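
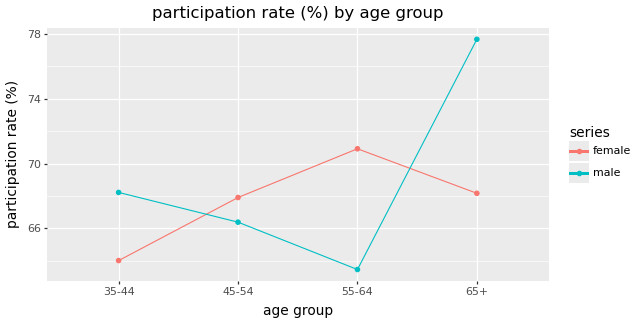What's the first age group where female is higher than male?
35-44: female ≈ 64 vs male ≈ 68 (not yet); 45-54: female ≈ 68 vs male ≈ 66 (first crossover).

45-54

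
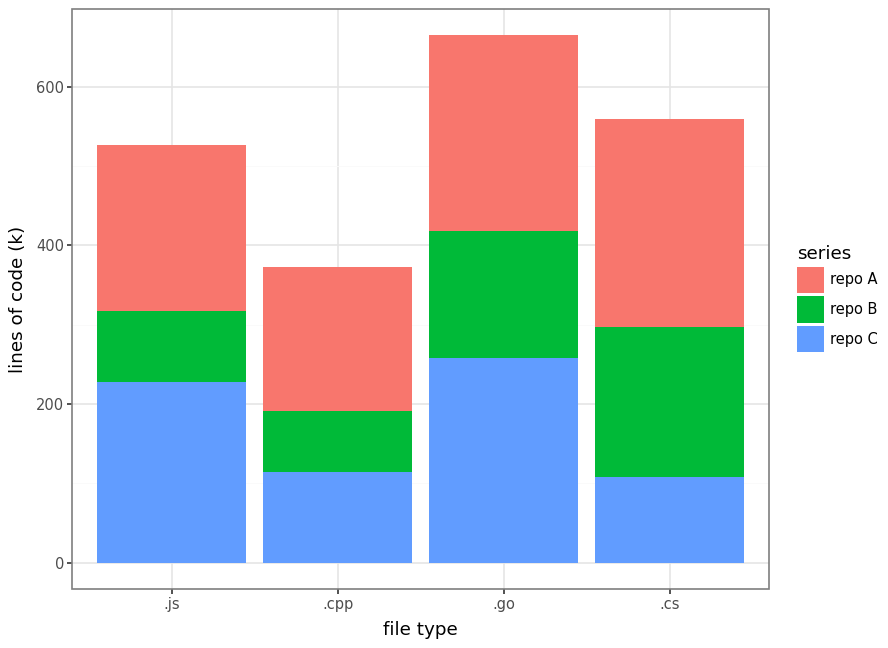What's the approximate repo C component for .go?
≈ 300

repo C top ≈ 300, bottom ≈ 0; segment ≈ 300.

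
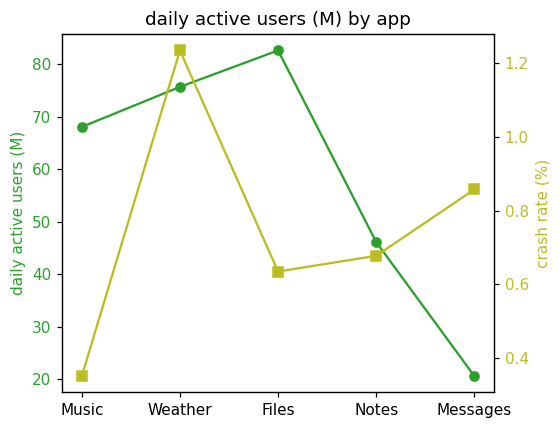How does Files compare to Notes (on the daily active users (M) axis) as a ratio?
Files ≈ 80, Notes ≈ 50; 80/50 ≈ 1.6.

≈ 1.6×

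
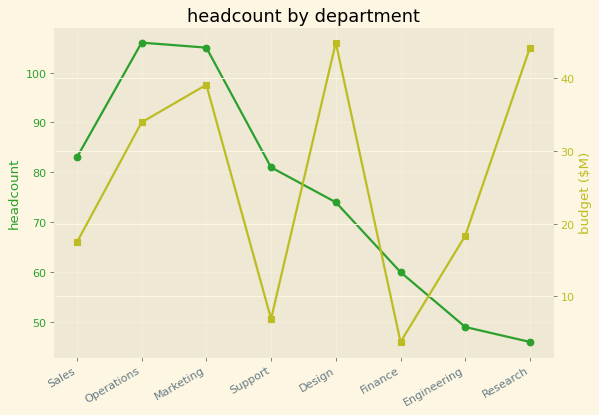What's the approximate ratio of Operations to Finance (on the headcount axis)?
Operations ≈ 105, Finance ≈ 60; 105/60 ≈ 1.75.

≈ 1.75×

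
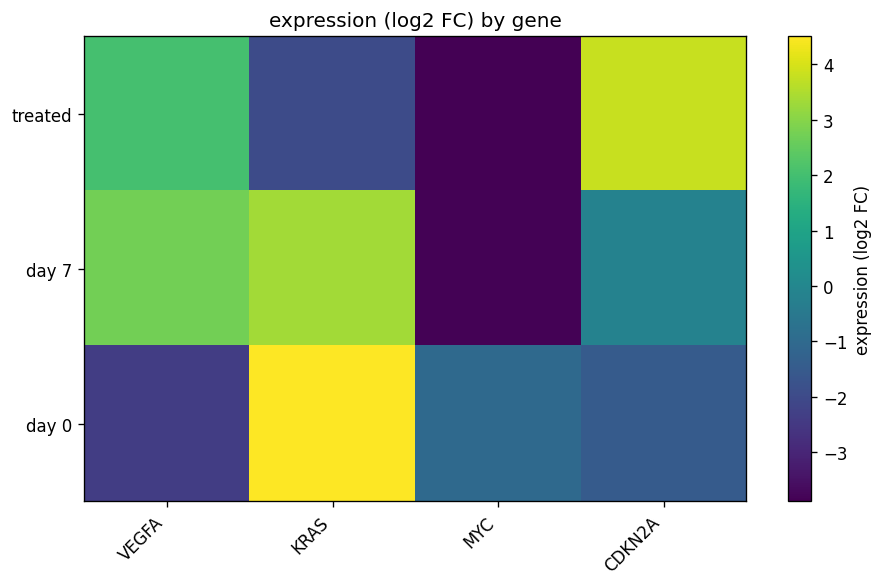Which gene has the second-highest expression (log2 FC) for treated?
Top 3 for treated: CDKN2A ≈ 4, VEGFA ≈ 2, KRAS ≈ -2.

VEGFA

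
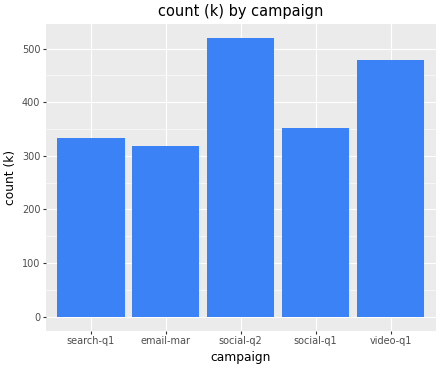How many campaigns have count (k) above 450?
Above 450: social-q2, video-q1.

2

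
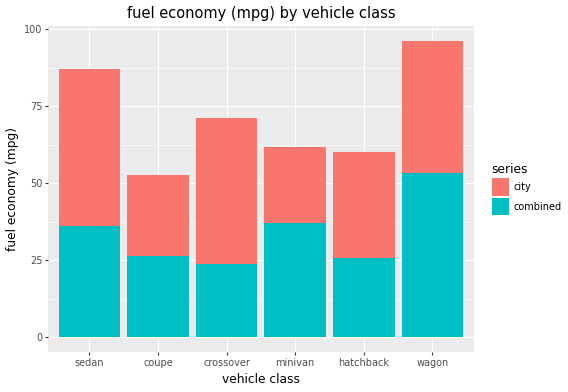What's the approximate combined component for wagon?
combined top ≈ 50, bottom ≈ 0; segment ≈ 50.

≈ 50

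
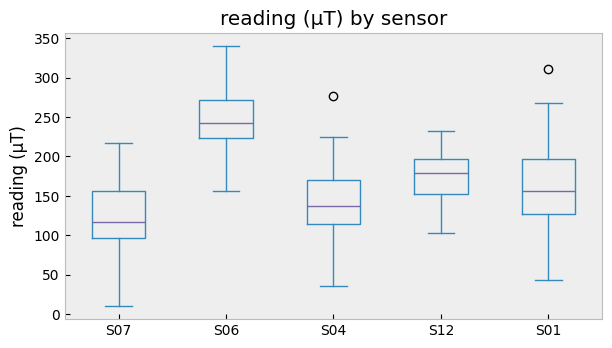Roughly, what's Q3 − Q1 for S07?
Q3 ≈ 160, Q1 ≈ 100; IQR ≈ 60.

≈ 60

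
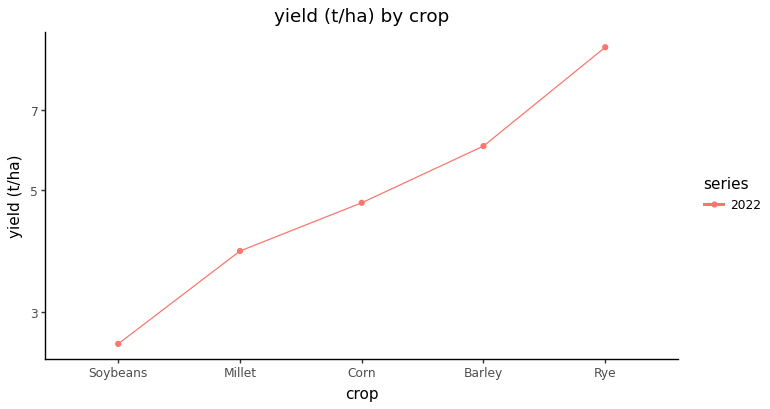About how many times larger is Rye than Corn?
Rye ≈ 9, Corn ≈ 5; 9/5 ≈ 1.8.

≈ 1.8×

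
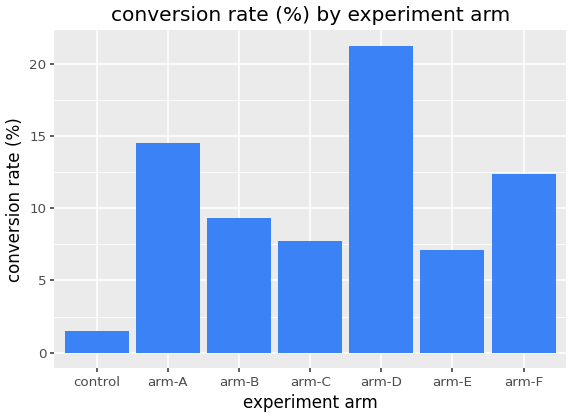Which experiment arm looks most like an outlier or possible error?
arm-D ≈ 22; the rest sit between ≈ 2 and ≈ 14.

arm-D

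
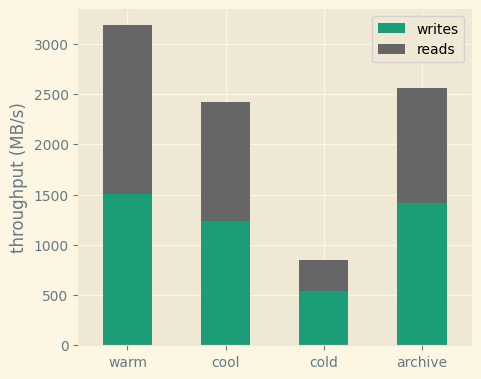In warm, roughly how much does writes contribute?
≈ 1500

writes top ≈ 1500, bottom ≈ 0; segment ≈ 1500.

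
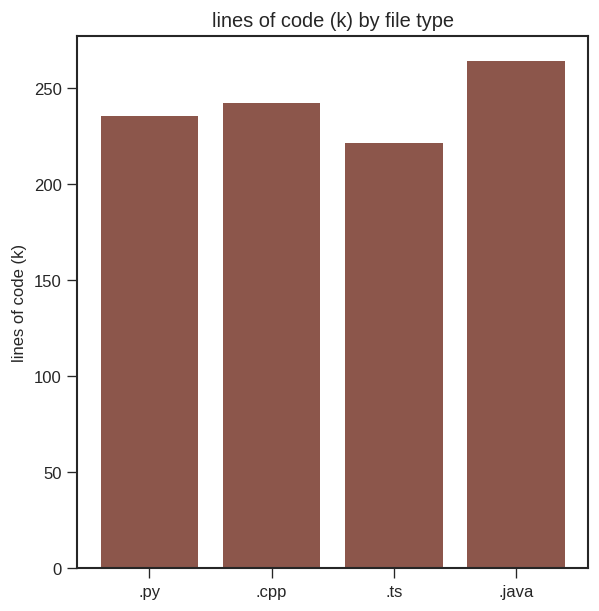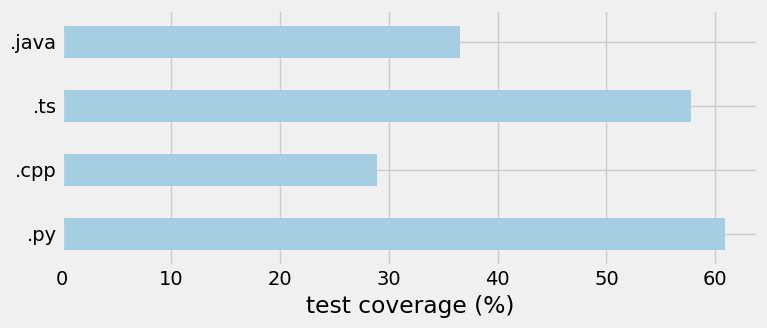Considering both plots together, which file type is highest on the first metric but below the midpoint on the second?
.java

Chart 2 median test coverage (%) ≈ 50; below-median file types: .cpp, .java. Among those, .java has the highest lines of code (k) (≈ 275).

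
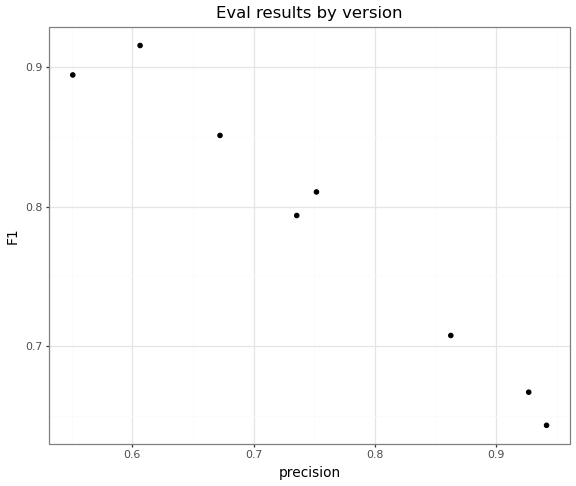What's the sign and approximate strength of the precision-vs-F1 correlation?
negative, strong

Points are negatively correlated; strong (|r| ≈ 1.0).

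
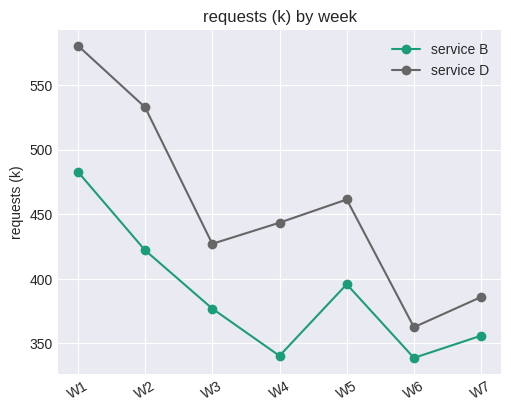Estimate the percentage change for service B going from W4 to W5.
W4 ≈ 350, W5 ≈ 400; (400 − 350) / 350 ≈ +14.3%.

≈ +14.3%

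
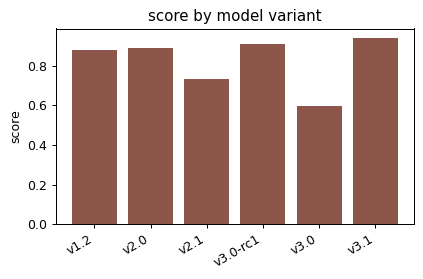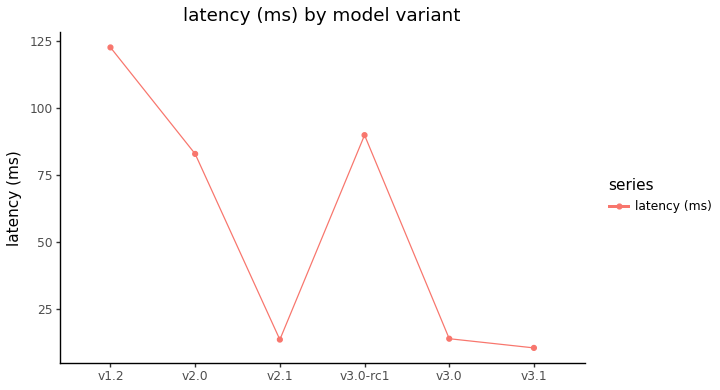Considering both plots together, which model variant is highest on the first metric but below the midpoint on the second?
Chart 2 median latency (ms) ≈ 40; below-median model variants: v2.1, v3.0, v3.1. Among those, v3.1 has the highest score (≈ 0.9).

v3.1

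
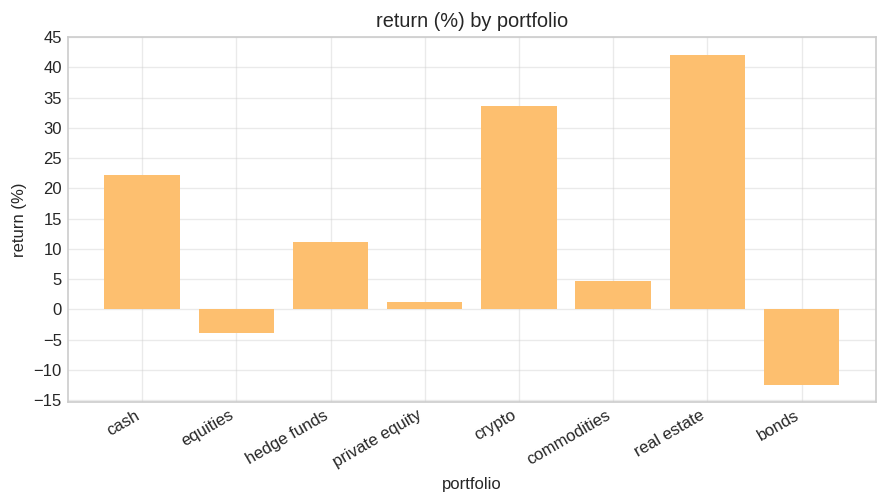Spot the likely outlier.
real estate

real estate ≈ 40; the rest sit between ≈ -15 and ≈ 35.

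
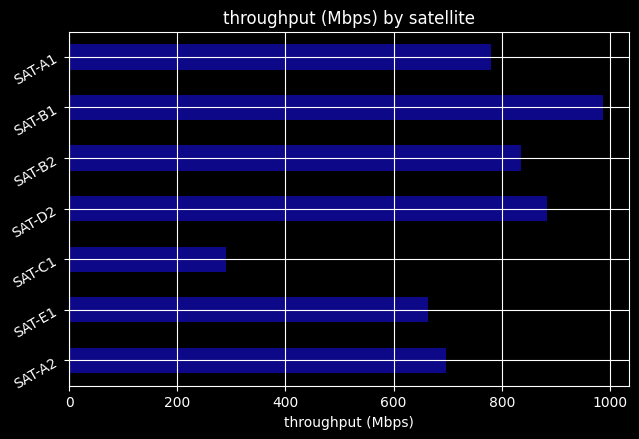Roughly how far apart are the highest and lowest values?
Max SAT-B1 ≈ 1000, min SAT-C1 ≈ 300; range ≈ 700.

≈ 700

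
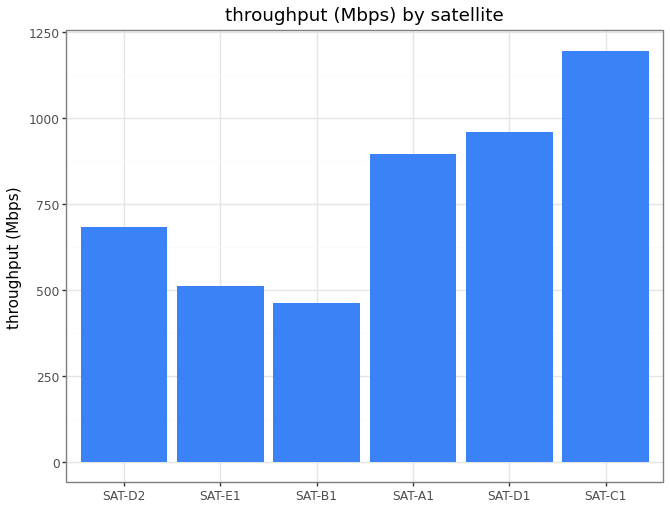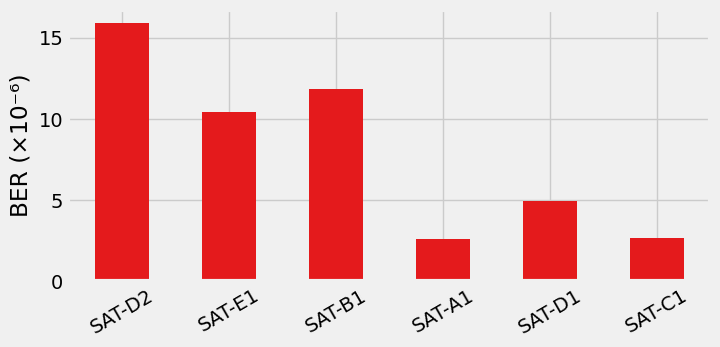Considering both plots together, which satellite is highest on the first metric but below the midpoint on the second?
SAT-C1

Chart 2 median BER (×10⁻⁶) ≈ 8; below-median satellites: SAT-A1, SAT-D1, SAT-C1. Among those, SAT-C1 has the highest throughput (Mbps) (≈ 1200).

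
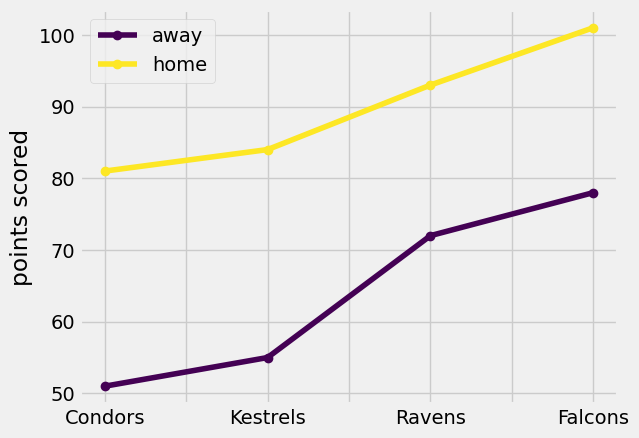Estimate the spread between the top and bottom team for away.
≈ 30

Max Falcons ≈ 80, min Condors ≈ 50; range ≈ 30.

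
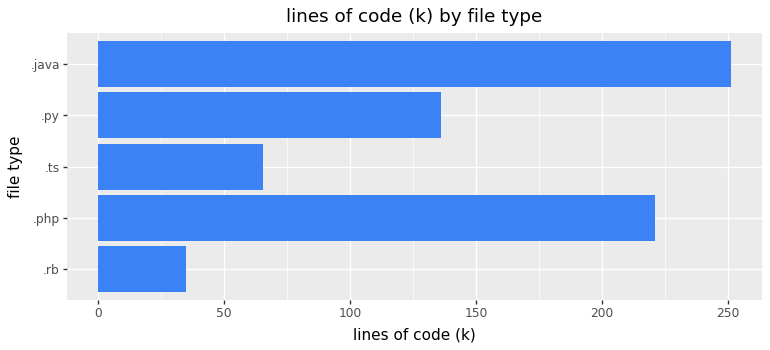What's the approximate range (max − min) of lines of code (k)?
Max .java ≈ 250, min .rb ≈ 25; range ≈ 225.

≈ 225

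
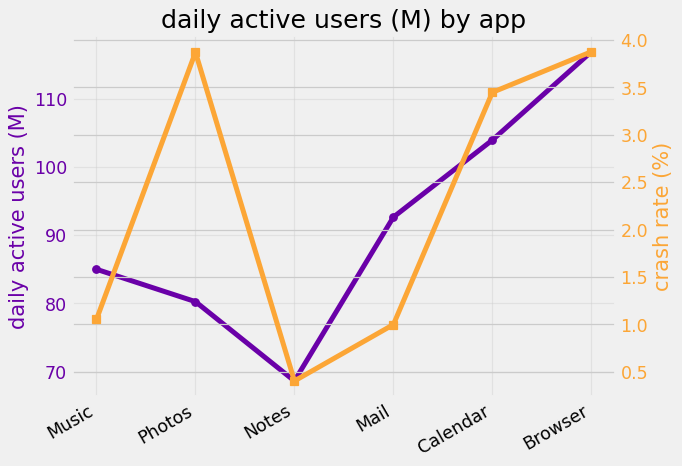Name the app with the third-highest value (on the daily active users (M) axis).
Top 4 (on the daily active users (M) axis): Browser ≈ 115, Calendar ≈ 105, Mail ≈ 95, Music ≈ 85.

Mail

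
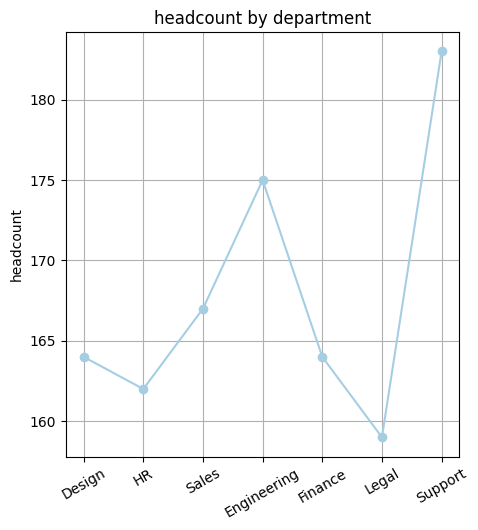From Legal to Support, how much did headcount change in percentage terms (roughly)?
≈ +15%

Legal ≈ 160, Support ≈ 184; (184 − 160) / 160 ≈ +15%.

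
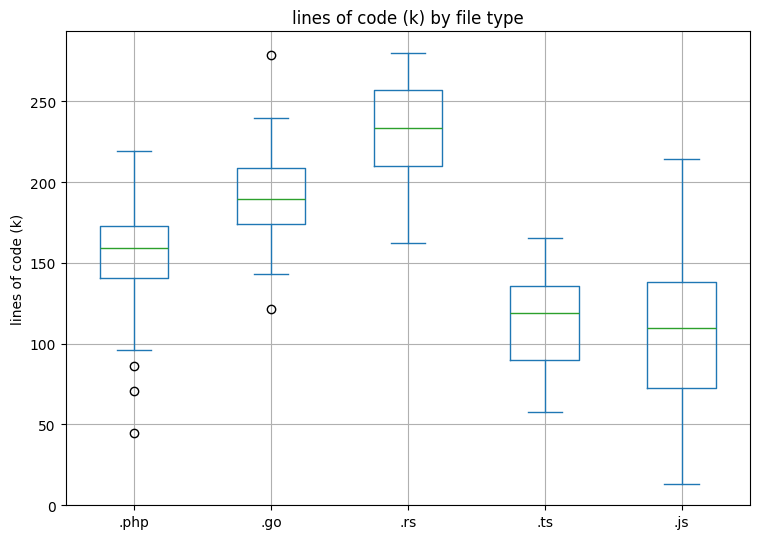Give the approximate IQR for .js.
≈ 60

Q3 ≈ 140, Q1 ≈ 80; IQR ≈ 60.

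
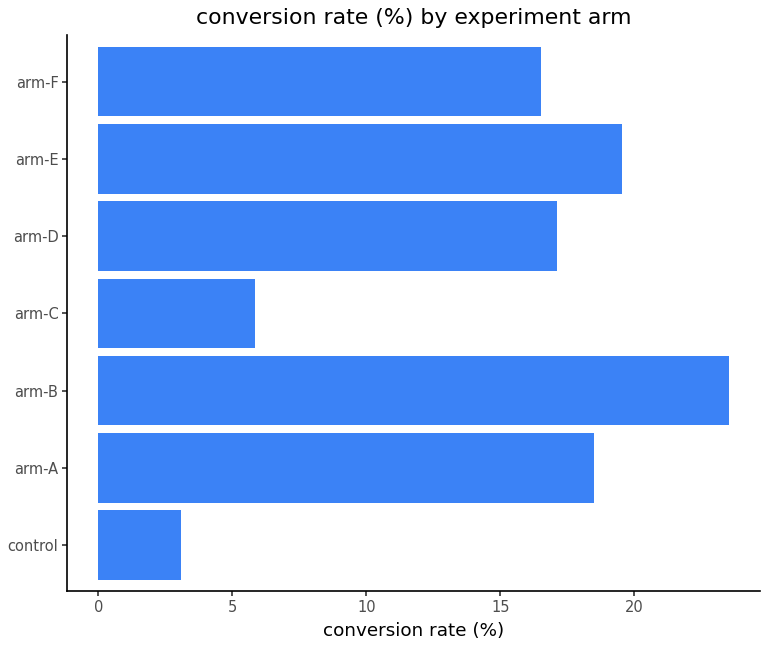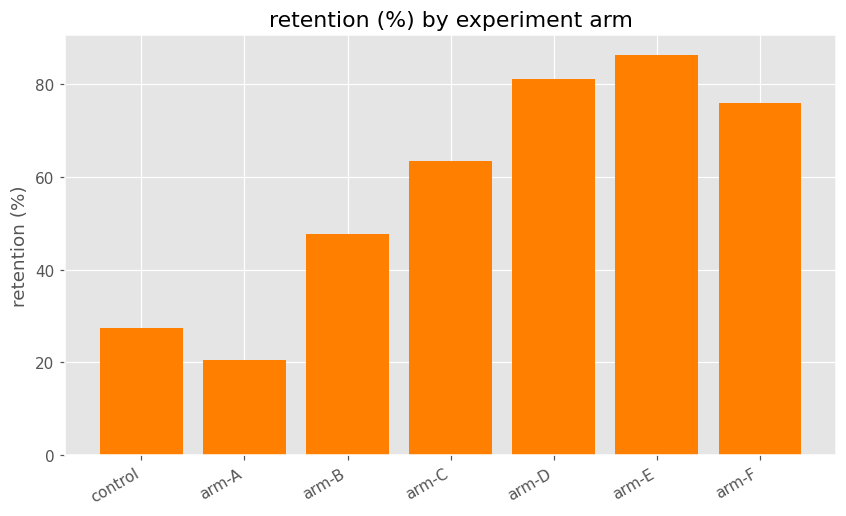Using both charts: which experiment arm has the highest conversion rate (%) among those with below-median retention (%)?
Chart 2 median retention (%) ≈ 60; below-median experiment arms: control, arm-A, arm-B. Among those, arm-B has the highest conversion rate (%) (≈ 25).

arm-B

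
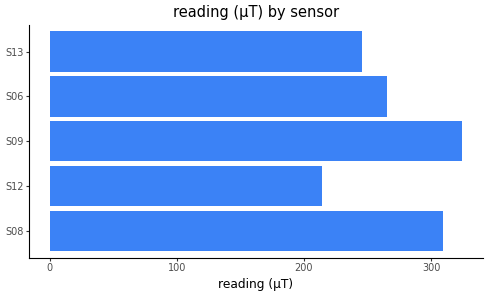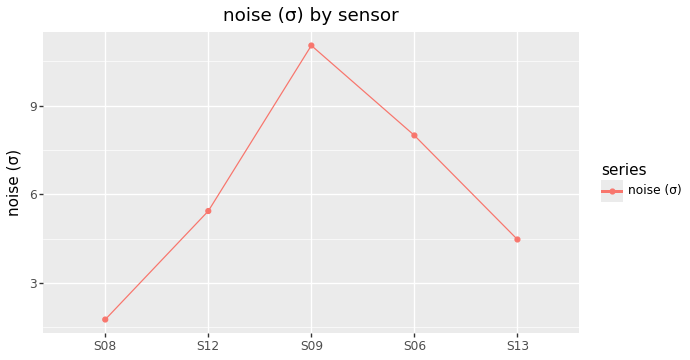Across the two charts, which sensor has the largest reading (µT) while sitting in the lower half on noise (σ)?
Chart 2 median noise (σ) ≈ 6; below-median sensors: S08, S13. Among those, S08 has the highest reading (µT) (≈ 300).

S08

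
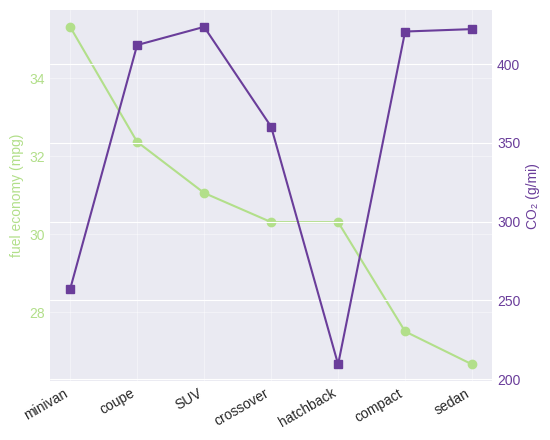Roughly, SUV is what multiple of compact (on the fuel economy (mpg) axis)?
SUV ≈ 31, compact ≈ 28; 31/28 ≈ 1.11.

≈ 1.11×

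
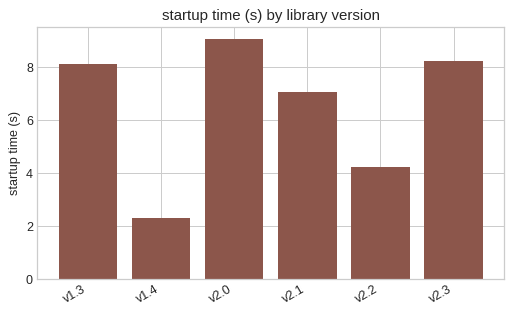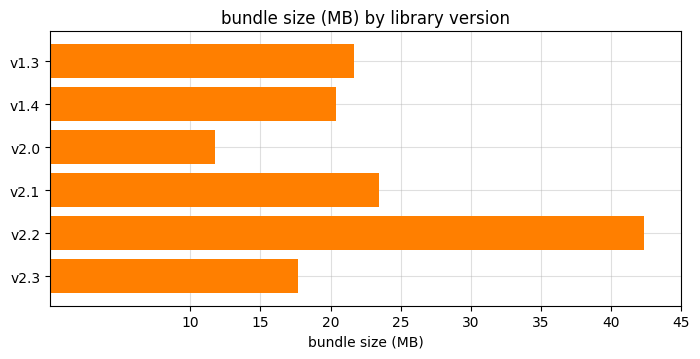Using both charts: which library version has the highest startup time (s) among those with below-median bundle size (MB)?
Chart 2 median bundle size (MB) ≈ 20; below-median library versions: v1.4, v2.0, v2.3. Among those, v2.0 has the highest startup time (s) (≈ 9).

v2.0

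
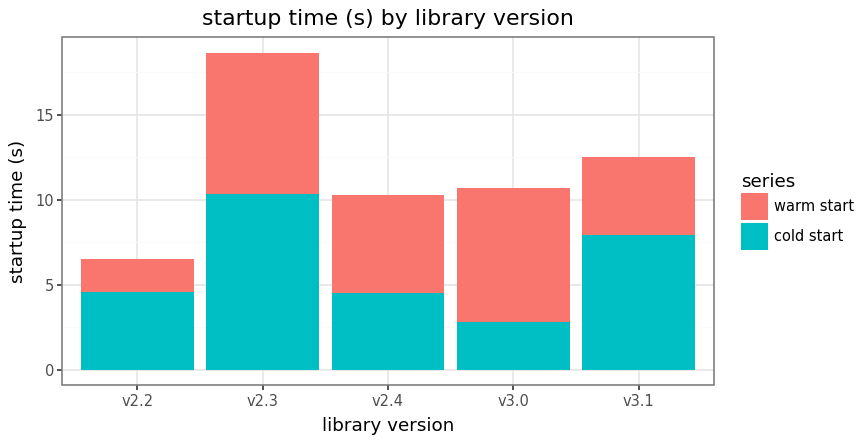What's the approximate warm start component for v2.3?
≈ 8

warm start top ≈ 18, bottom ≈ 10; segment ≈ 8.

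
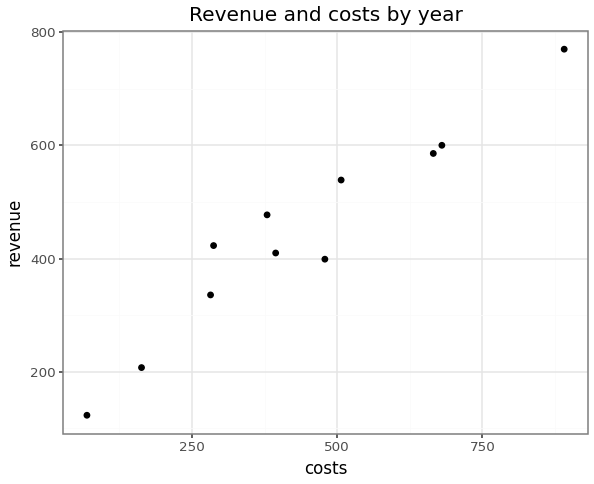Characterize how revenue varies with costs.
Points are positively correlated; strong (|r| ≈ 1.0).

positive, strong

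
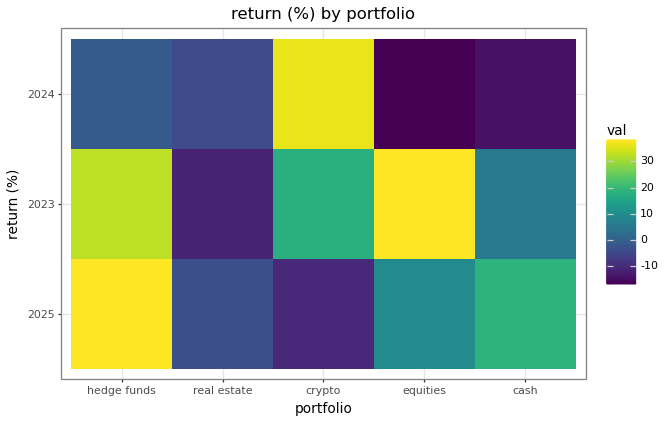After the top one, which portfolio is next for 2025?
Top 3 for 2025: hedge funds ≈ 40, cash ≈ 20, equities ≈ 10.

cash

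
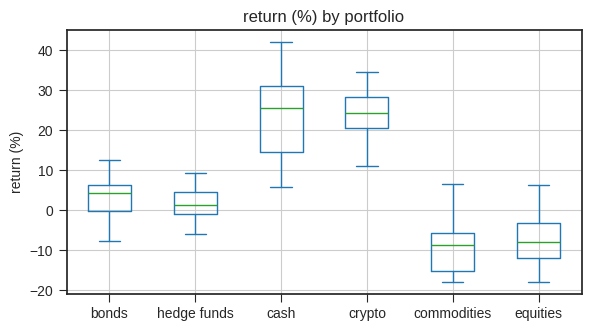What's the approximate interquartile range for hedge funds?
≈ 5

Q3 ≈ 5, Q1 ≈ 0; IQR ≈ 5.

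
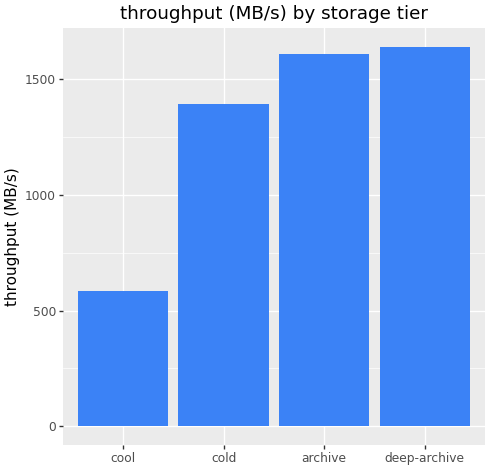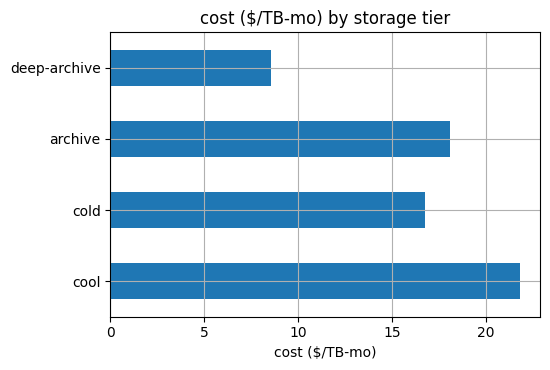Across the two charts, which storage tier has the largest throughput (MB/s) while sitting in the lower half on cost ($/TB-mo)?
Chart 2 median cost ($/TB-mo) ≈ 18; below-median storage tiers: cold, deep-archive. Among those, deep-archive has the highest throughput (MB/s) (≈ 1600).

deep-archive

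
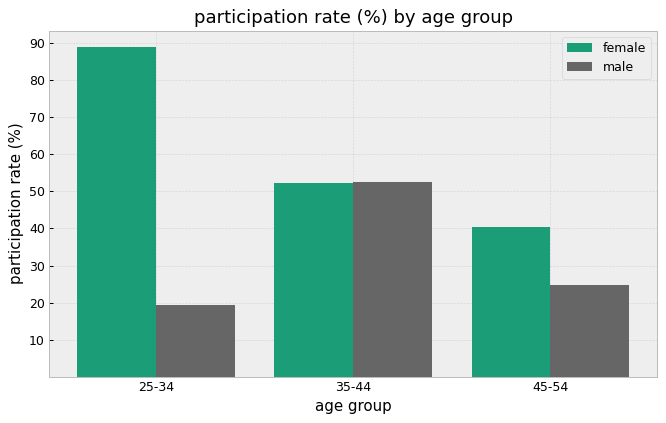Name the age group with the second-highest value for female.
Top 3 for female: 25-34 ≈ 90, 35-44 ≈ 50, 45-54 ≈ 40.

35-44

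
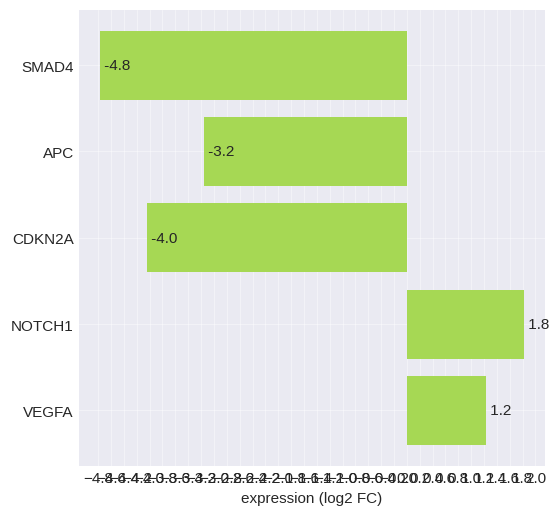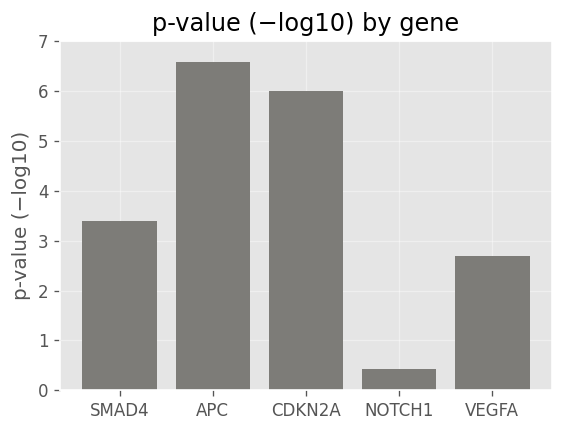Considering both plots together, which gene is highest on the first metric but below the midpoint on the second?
NOTCH1

Chart 2 median p-value (−log10) ≈ 3; below-median genes: NOTCH1, VEGFA. Among those, NOTCH1 has the highest expression (log2 FC) (≈ 1.8).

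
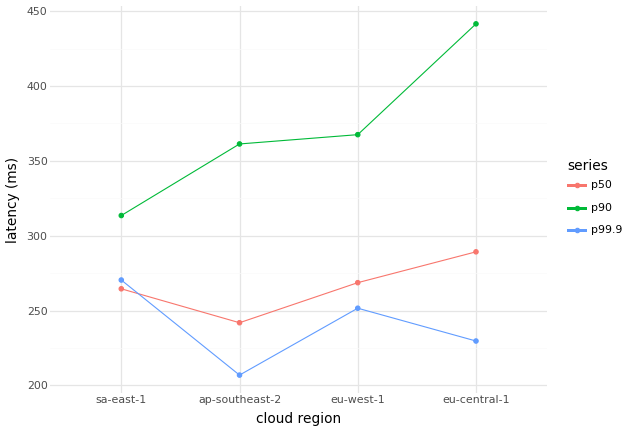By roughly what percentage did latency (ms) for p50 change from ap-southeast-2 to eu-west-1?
≈ +8.3%

ap-southeast-2 ≈ 240, eu-west-1 ≈ 260; (260 − 240) / 240 ≈ +8.3%.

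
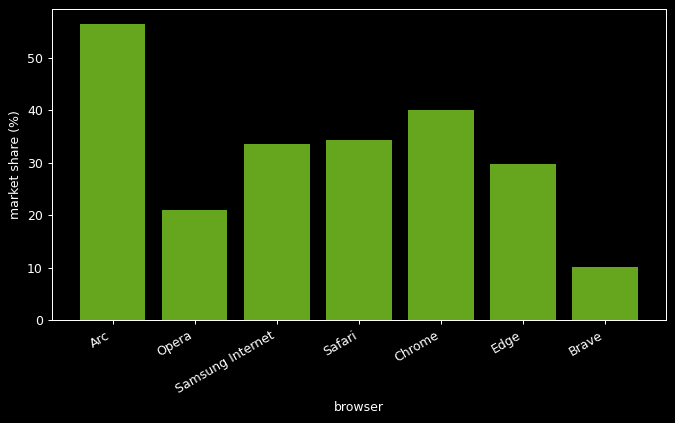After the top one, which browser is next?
Top 3: Arc ≈ 55, Chrome ≈ 40, Safari ≈ 35.

Chrome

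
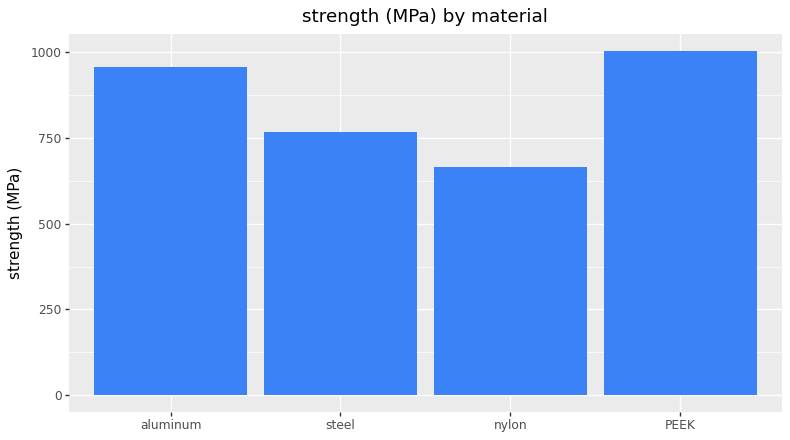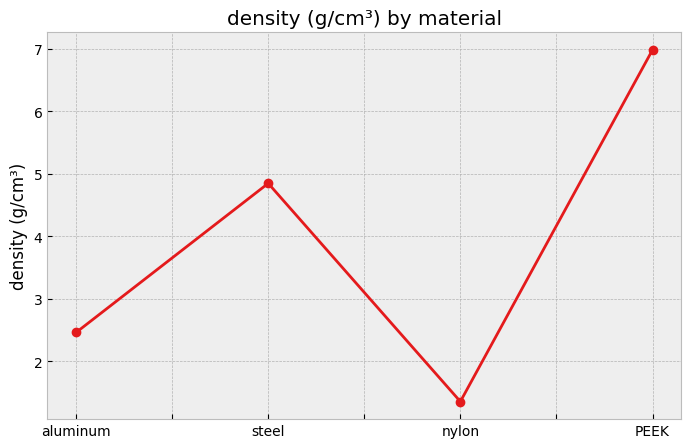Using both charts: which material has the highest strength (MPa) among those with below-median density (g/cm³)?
Chart 2 median density (g/cm³) ≈ 4; below-median materials: aluminum, nylon. Among those, aluminum has the highest strength (MPa) (≈ 1000).

aluminum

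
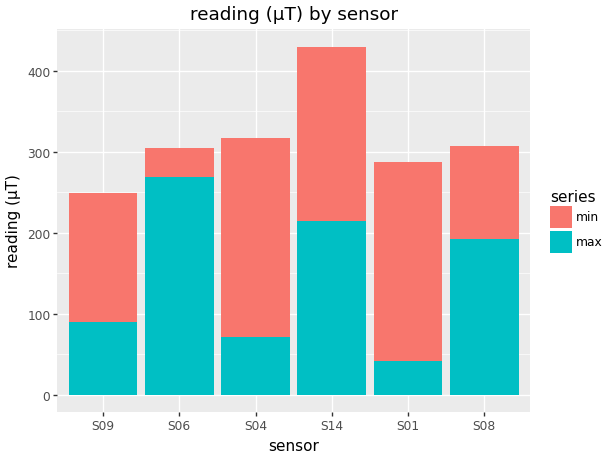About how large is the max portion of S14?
max top ≈ 200, bottom ≈ 0; segment ≈ 200.

≈ 200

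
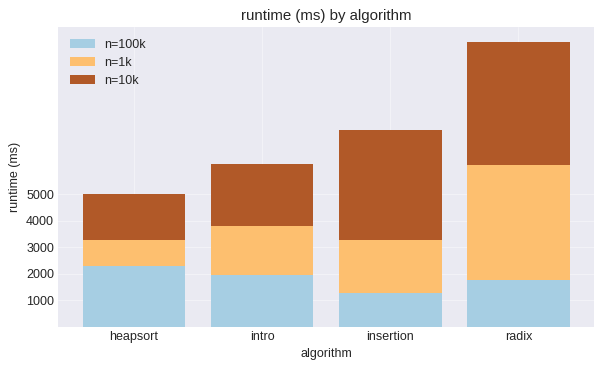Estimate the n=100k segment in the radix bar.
n=100k top ≈ 2000, bottom ≈ 0; segment ≈ 2000.

≈ 2000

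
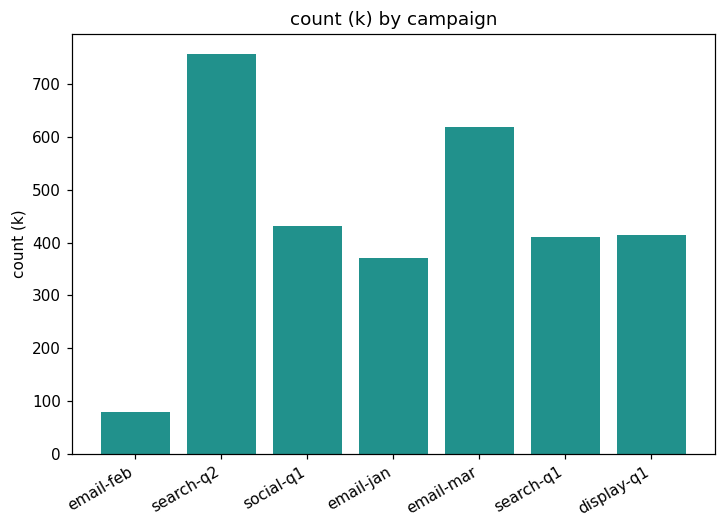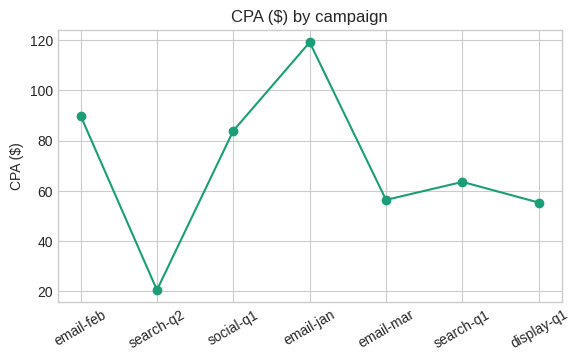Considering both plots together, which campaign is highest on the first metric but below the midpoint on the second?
search-q2

Chart 2 median CPA ($) ≈ 60; below-median campaigns: search-q2, email-mar, display-q1. Among those, search-q2 has the highest count (k) (≈ 800).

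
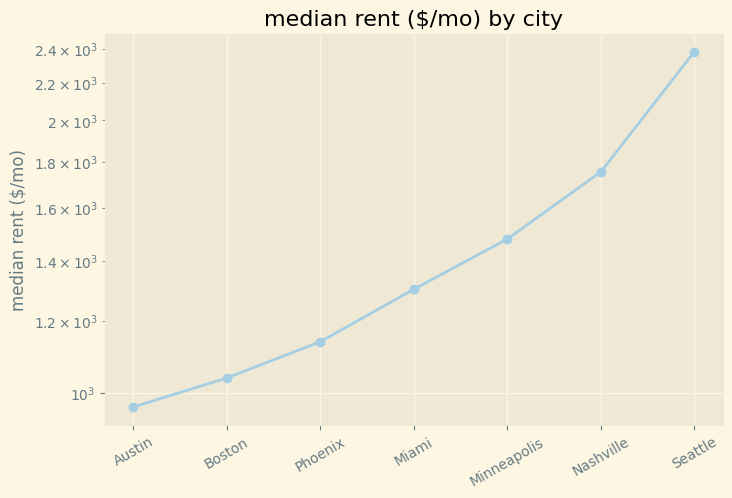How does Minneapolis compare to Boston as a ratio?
Minneapolis ≈ 1400, Boston ≈ 1000; 1400/1000 ≈ 1.4.

≈ 1.4×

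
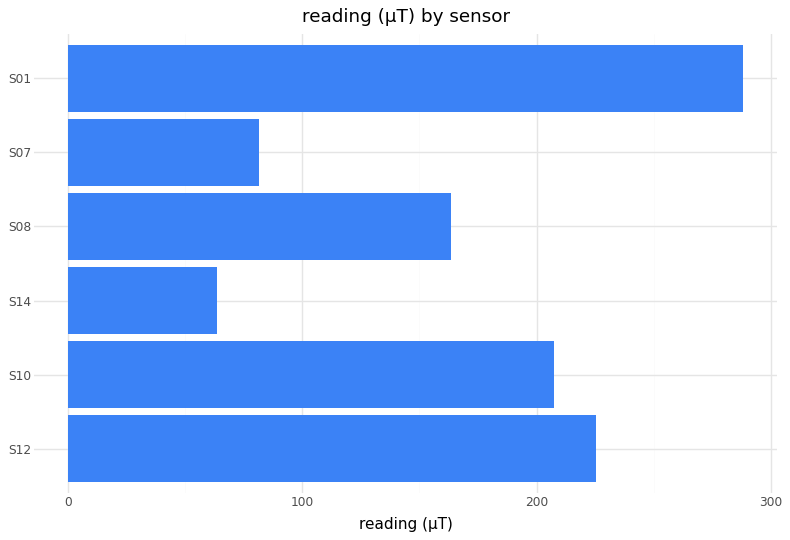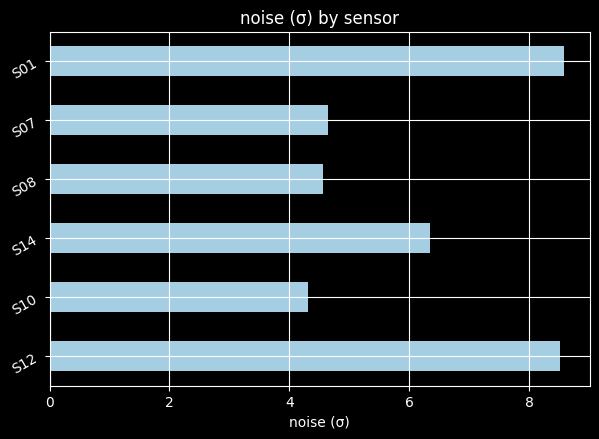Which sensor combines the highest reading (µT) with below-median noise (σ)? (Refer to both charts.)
S10

Chart 2 median noise (σ) ≈ 6; below-median sensors: S10, S08, S07. Among those, S10 has the highest reading (µT) (≈ 200).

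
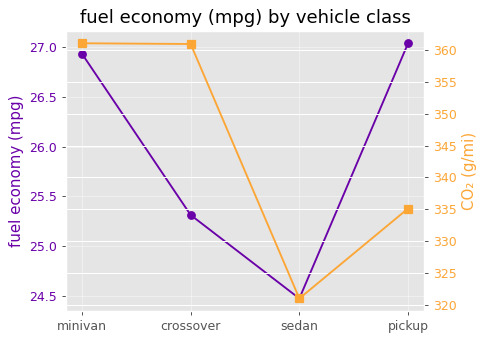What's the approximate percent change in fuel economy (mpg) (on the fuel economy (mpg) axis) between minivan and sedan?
minivan ≈ 27.0, sedan ≈ 24.5; (24.5 − 27.0) / 27.0 ≈ -9.3%.

≈ -9.3%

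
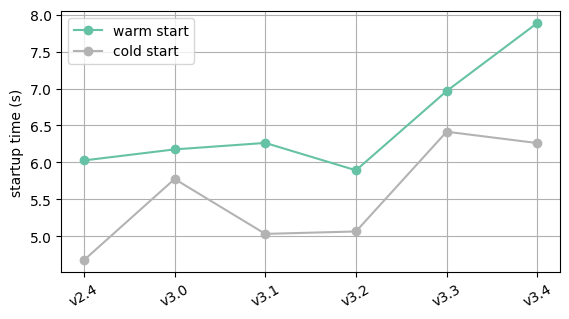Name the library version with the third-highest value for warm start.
v3.1

Top 4 for warm start: v3.4 ≈ 8.0, v3.3 ≈ 7.0, v3.1 ≈ 6.5, v3.0 ≈ 6.0.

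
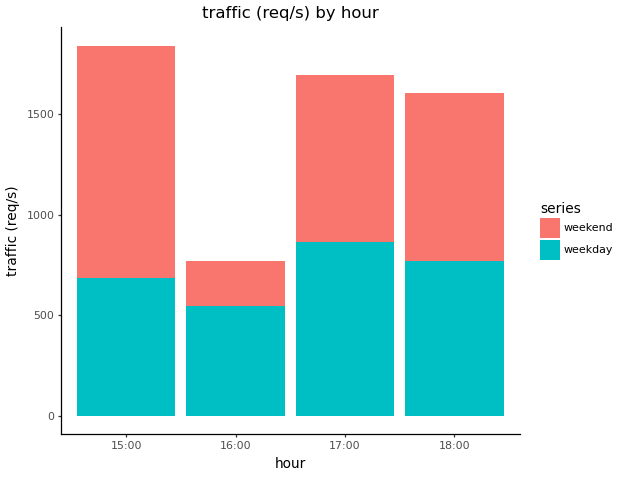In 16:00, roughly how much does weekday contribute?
≈ 600

weekday top ≈ 600, bottom ≈ 0; segment ≈ 600.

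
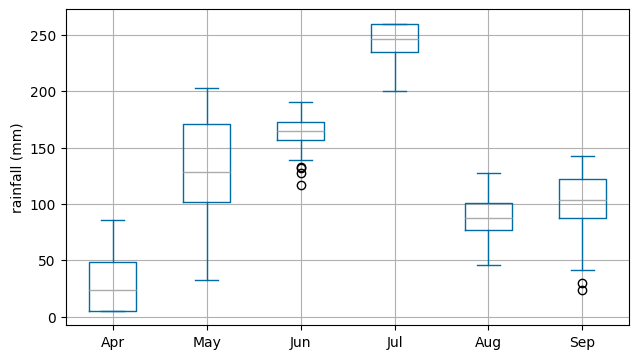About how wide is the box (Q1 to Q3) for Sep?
Q3 ≈ 120, Q1 ≈ 80; IQR ≈ 40.

≈ 40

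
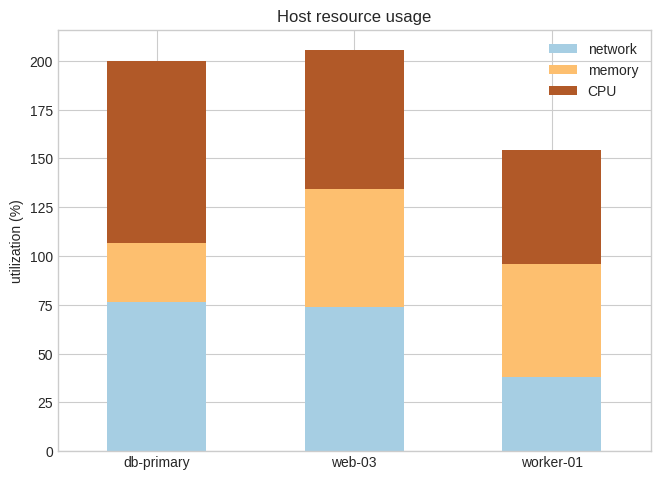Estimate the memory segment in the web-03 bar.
memory top ≈ 140, bottom ≈ 80; segment ≈ 60.

≈ 60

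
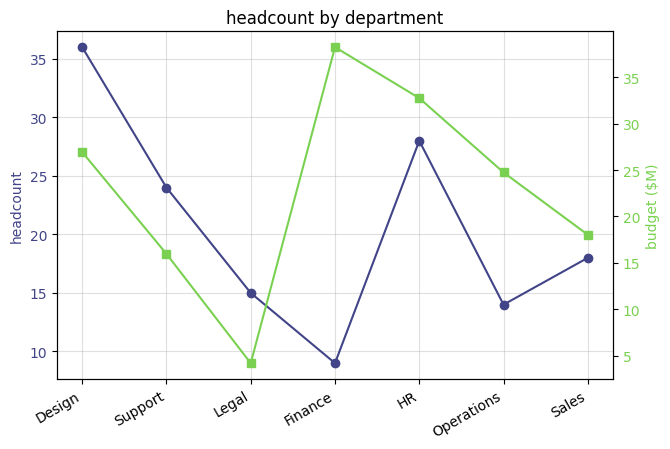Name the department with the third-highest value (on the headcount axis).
Top 4 (on the headcount axis): Design ≈ 35, HR ≈ 30, Support ≈ 25, Sales ≈ 20.

Support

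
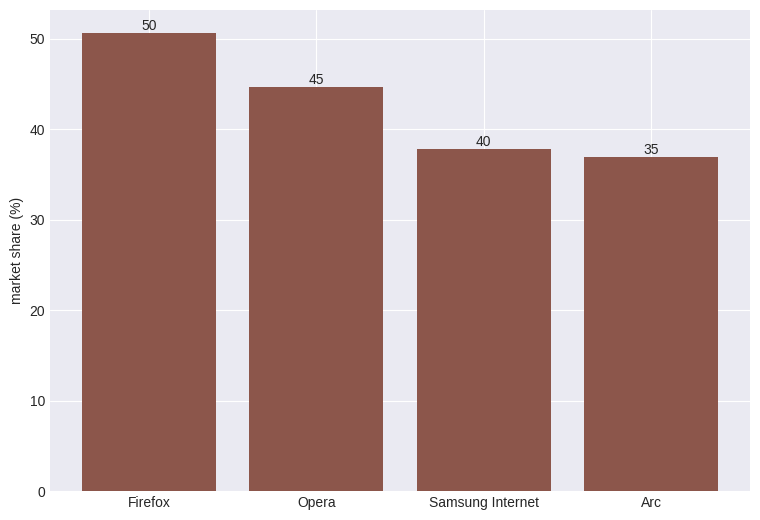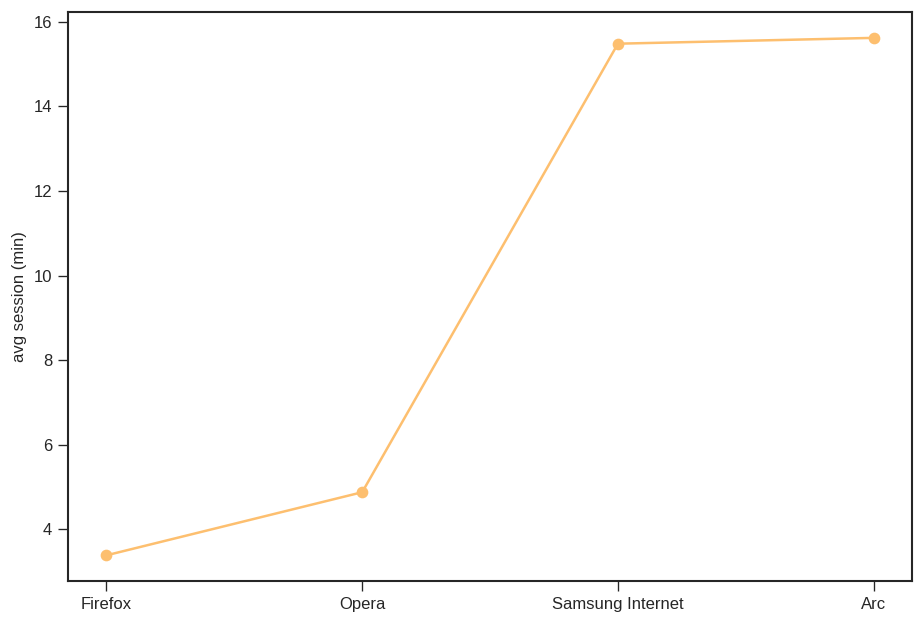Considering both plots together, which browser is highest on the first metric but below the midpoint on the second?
Chart 2 median avg session (min) ≈ 10; below-median browsers: Firefox, Opera. Among those, Firefox has the highest market share (%) (≈ 50).

Firefox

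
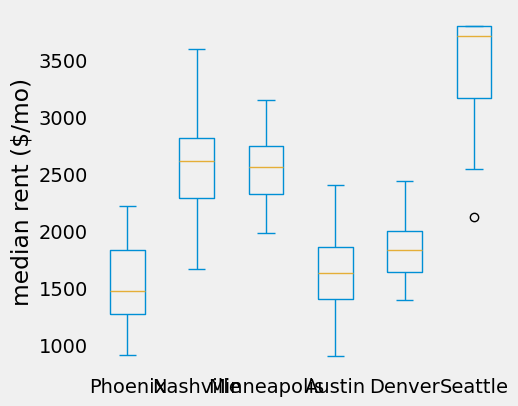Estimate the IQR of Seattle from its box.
≈ 600

Q3 ≈ 3800, Q1 ≈ 3200; IQR ≈ 600.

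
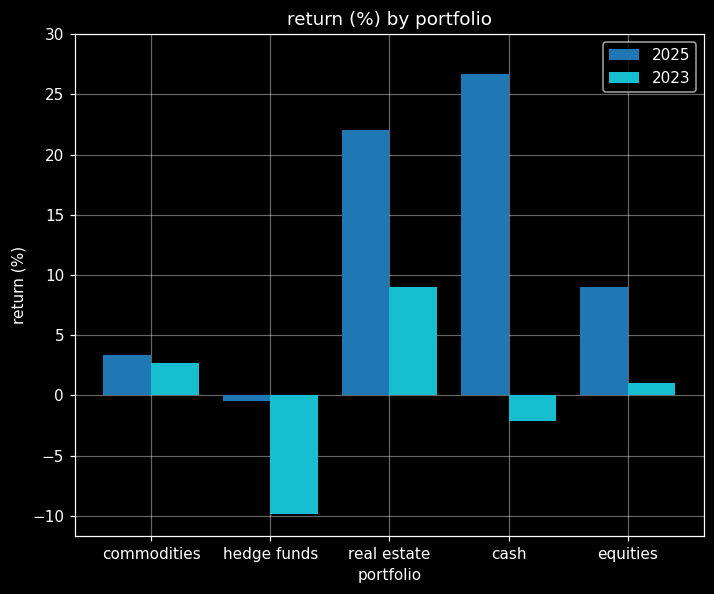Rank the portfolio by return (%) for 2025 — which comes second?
Top 3 for 2025: cash ≈ 25, real estate ≈ 20, equities ≈ 10.

real estate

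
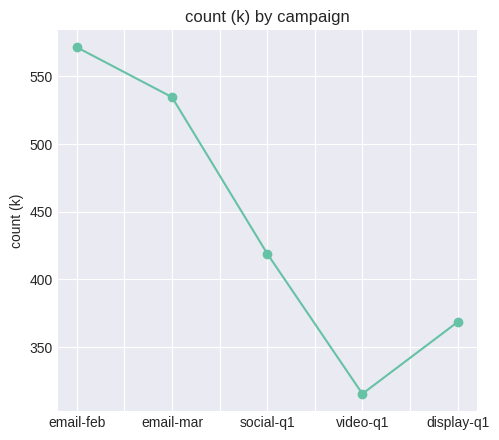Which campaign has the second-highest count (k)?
email-mar

Top 3: email-feb ≈ 575, email-mar ≈ 525, social-q1 ≈ 425.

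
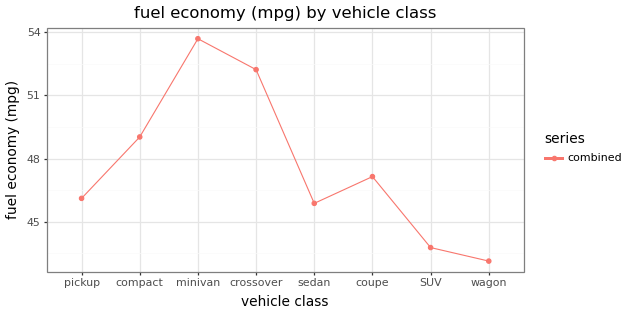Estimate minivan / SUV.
minivan ≈ 54, SUV ≈ 44; 54/44 ≈ 1.23.

≈ 1.23×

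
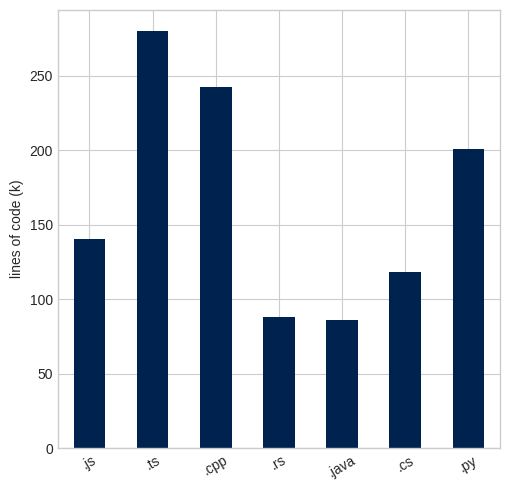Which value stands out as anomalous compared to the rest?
.ts

.ts ≈ 275; the rest sit between ≈ 75 and ≈ 250.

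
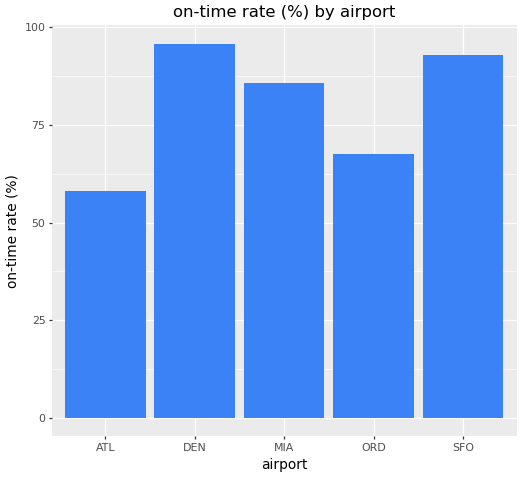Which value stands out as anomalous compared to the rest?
ATL ≈ 60; the rest sit between ≈ 70 and ≈ 100.

ATL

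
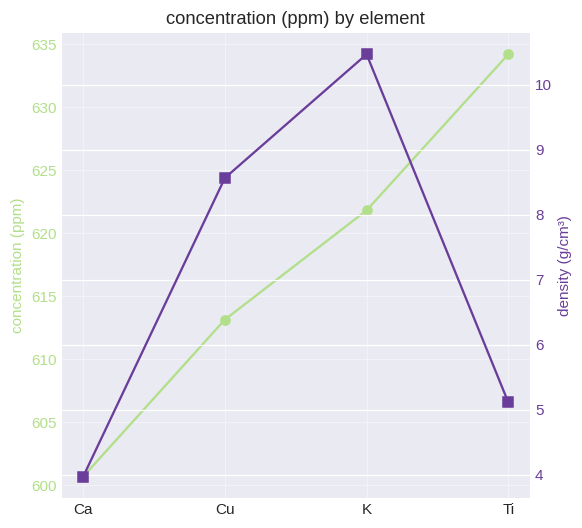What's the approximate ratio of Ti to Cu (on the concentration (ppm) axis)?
Ti ≈ 635, Cu ≈ 615; 635/615 ≈ 1.03.

≈ 1.03×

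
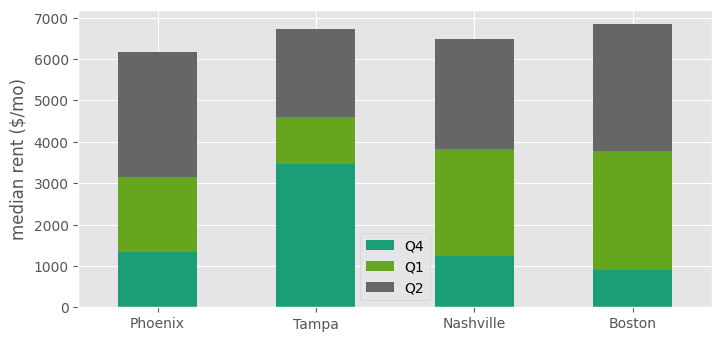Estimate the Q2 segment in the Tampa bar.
Q2 top ≈ 7000, bottom ≈ 5000; segment ≈ 2000.

≈ 2000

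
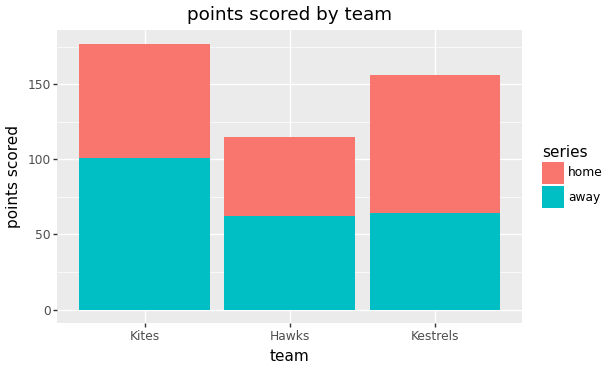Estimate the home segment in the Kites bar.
home top ≈ 180, bottom ≈ 100; segment ≈ 80.

≈ 80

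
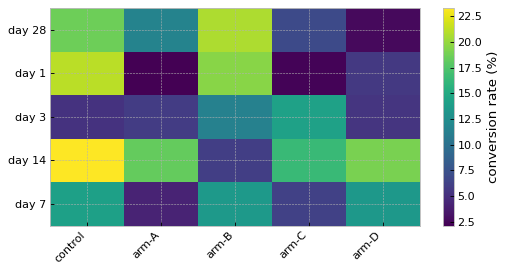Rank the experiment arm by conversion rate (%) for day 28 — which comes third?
arm-A

Top 4 for day 28: arm-B ≈ 20, control ≈ 18, arm-A ≈ 12, arm-C ≈ 6.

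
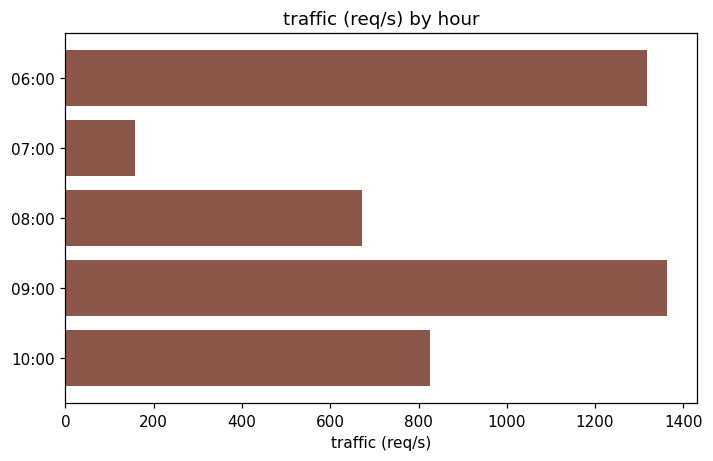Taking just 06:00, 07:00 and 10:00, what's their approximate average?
≈ 800

(1400 + 200 + 800) / 3 ≈ 800.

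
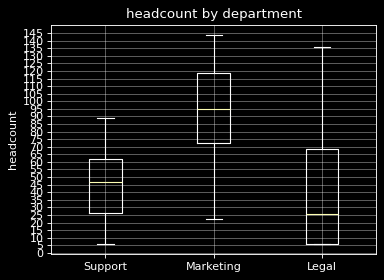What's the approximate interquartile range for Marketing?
Q3 ≈ 120, Q1 ≈ 75; IQR ≈ 45.

≈ 45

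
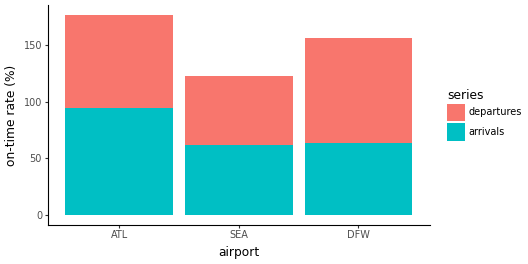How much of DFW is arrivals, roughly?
≈ 60

arrivals top ≈ 60, bottom ≈ 0; segment ≈ 60.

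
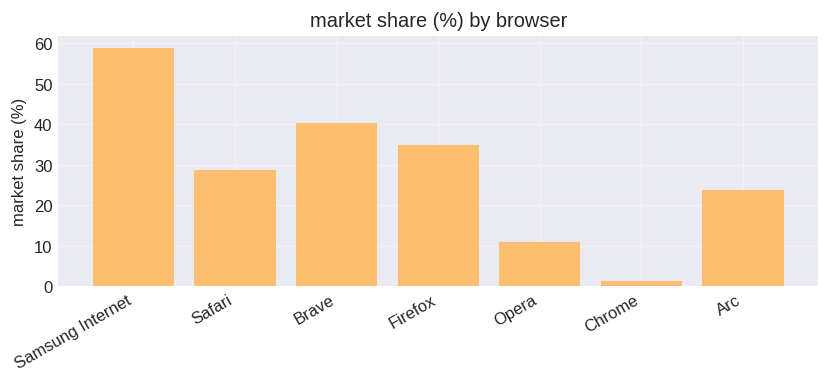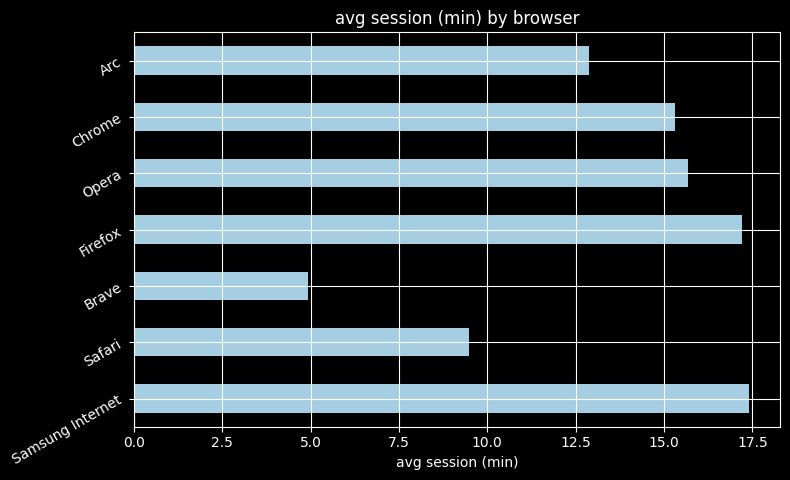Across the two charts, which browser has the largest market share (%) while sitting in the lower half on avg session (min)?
Chart 2 median avg session (min) ≈ 16; below-median browsers: Safari, Brave, Arc. Among those, Brave has the highest market share (%) (≈ 40).

Brave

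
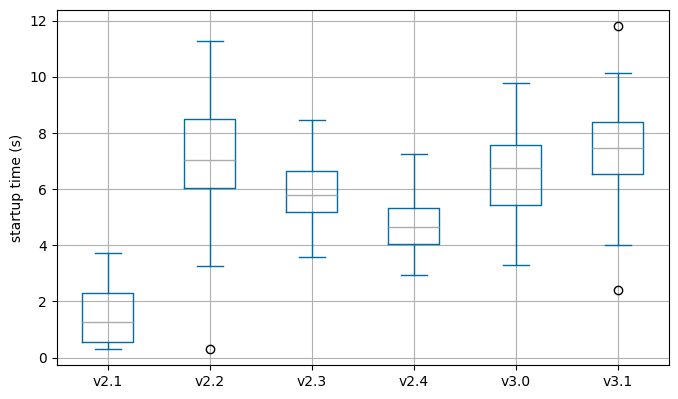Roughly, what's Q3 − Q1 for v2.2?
Q3 ≈ 8.5, Q1 ≈ 6.0; IQR ≈ 2.5.

≈ 2.5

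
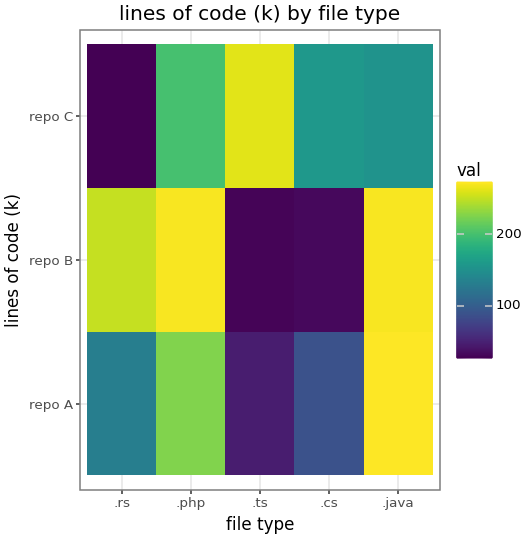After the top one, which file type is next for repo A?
Top 3 for repo A: .java ≈ 275, .php ≈ 225, .rs ≈ 125.

.php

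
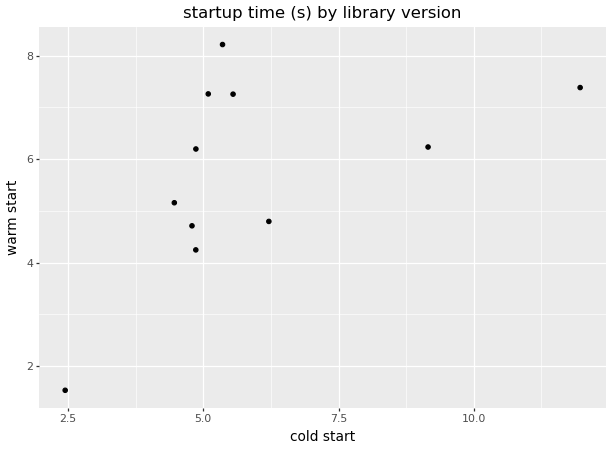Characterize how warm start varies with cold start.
Points are positively correlated; moderate (|r| ≈ 0.5).

positive, moderate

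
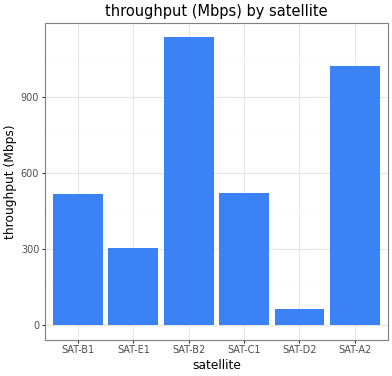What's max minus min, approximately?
Max SAT-B2 ≈ 1100, min SAT-D2 ≈ 100; range ≈ 1000.

≈ 1000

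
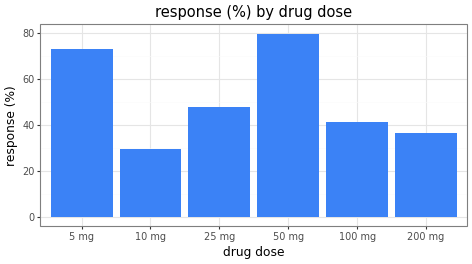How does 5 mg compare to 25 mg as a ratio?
5 mg ≈ 70, 25 mg ≈ 50; 70/50 ≈ 1.4.

≈ 1.4×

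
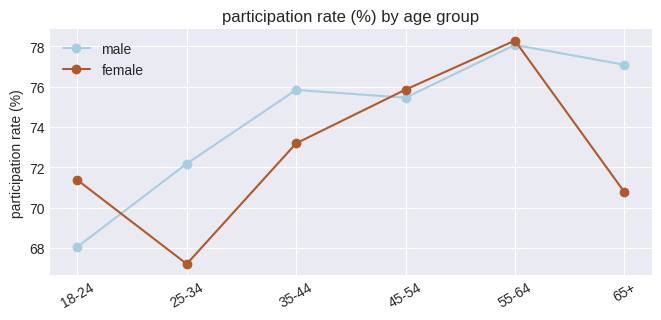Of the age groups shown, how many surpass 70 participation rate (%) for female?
5

Above 70: 18-24, 35-44, 45-54, 55-64, 65+.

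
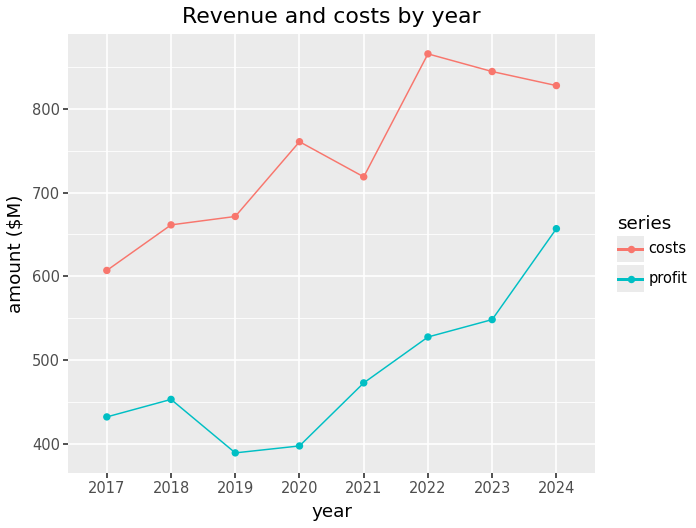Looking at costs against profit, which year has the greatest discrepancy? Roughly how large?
2020: costs ≈ 750, profit ≈ 400 → gap ≈ 350. Next-largest (2022) is only ≈ 300.

2020, ≈ 350 $M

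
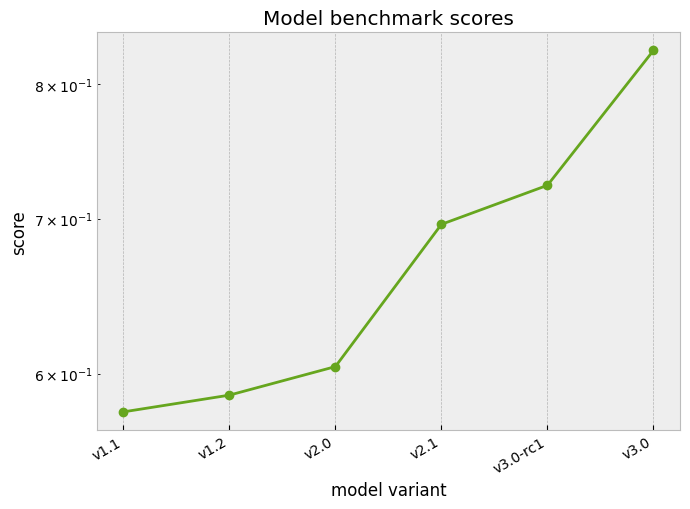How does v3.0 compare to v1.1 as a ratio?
v3.0 ≈ 0.85, v1.1 ≈ 0.60; 0.85/0.60 ≈ 1.42.

≈ 1.42×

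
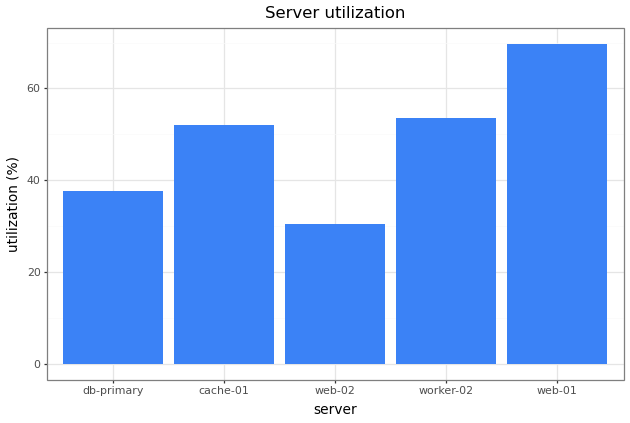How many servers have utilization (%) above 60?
1

Above 60: web-01.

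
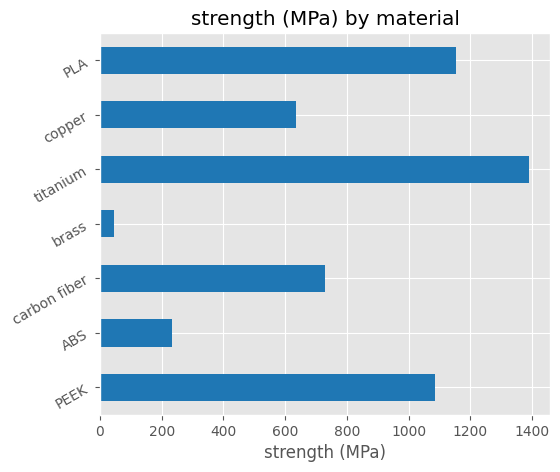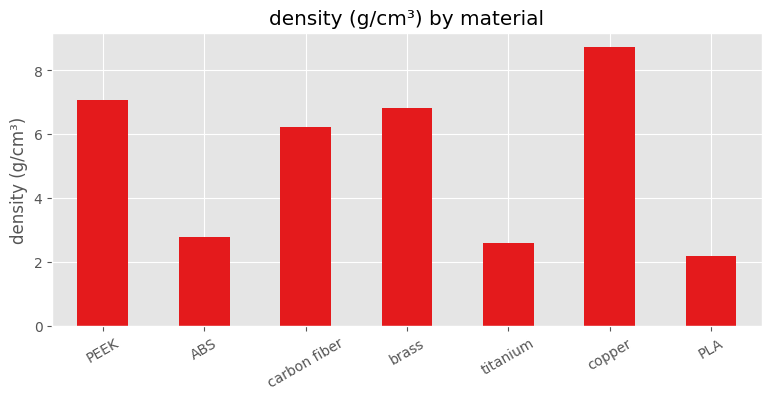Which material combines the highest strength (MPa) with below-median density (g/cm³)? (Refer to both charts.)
Chart 2 median density (g/cm³) ≈ 6; below-median materials: ABS, titanium, PLA. Among those, titanium has the highest strength (MPa) (≈ 1400).

titanium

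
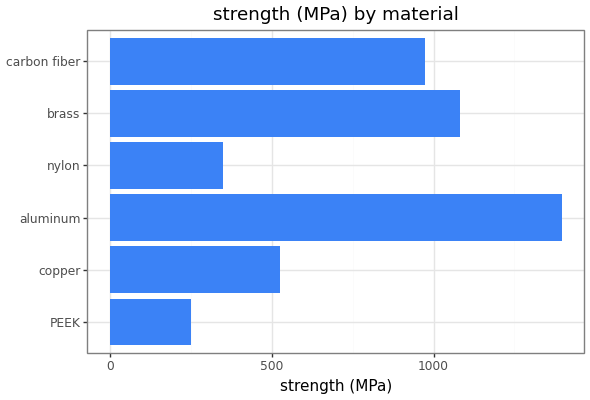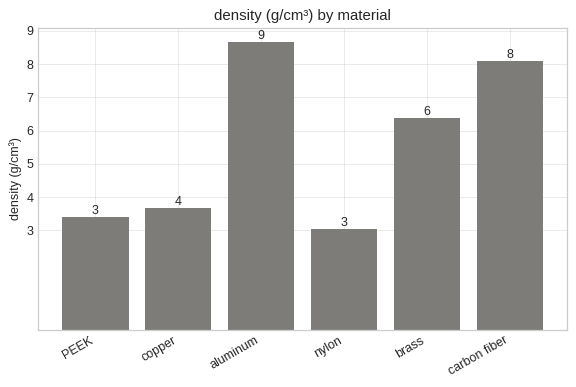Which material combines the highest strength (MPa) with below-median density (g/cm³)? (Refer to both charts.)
copper

Chart 2 median density (g/cm³) ≈ 5; below-median materials: PEEK, copper, nylon. Among those, copper has the highest strength (MPa) (≈ 600).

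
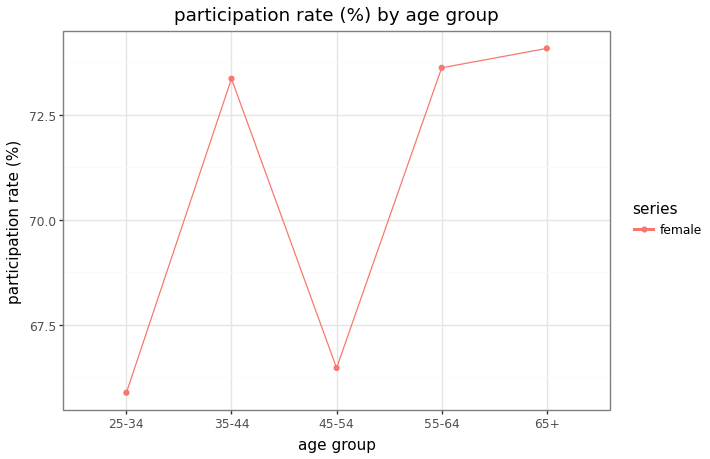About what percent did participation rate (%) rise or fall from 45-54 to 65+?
45-54 ≈ 66, 65+ ≈ 74; (74 − 66) / 66 ≈ +12.1%.

≈ +12.1%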